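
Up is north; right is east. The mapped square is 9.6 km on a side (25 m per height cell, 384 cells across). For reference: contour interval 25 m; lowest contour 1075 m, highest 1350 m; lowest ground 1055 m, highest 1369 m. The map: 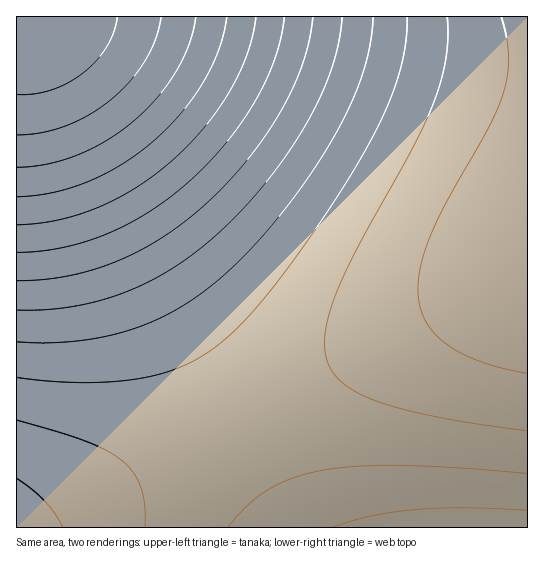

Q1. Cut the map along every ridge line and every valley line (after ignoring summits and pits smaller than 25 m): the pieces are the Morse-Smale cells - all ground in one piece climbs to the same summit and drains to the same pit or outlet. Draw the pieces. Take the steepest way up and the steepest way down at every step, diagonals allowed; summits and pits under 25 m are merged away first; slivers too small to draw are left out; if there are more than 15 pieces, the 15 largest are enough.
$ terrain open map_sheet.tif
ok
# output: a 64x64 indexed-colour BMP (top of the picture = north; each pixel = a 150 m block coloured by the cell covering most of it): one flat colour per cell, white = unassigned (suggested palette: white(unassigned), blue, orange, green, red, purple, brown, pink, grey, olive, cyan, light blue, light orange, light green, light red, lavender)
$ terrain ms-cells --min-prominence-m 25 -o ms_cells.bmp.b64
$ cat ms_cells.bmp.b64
<image width="64" height="64" href="data:image/bmp;base64,Qk12CAAAAAAAAHYAAAAoAAAAQAAAAEAAAAABAAQAAAAAAAAIAAATCwAAEwsAABAAAAAAAAAA////ALR3HwAOf/8ALKAsACgn1gC9Z5QAS1aMAMJ34wB/f38AIr28AM++FwDox64AeLv/AIrfmACWmP8A1bDFACIiJEREREREREREREREREREMzMzMzMzMzMzMzMzMzMzIiIiJEREREREREREREREREQzMzMzMzMzMzMzMzMzMzMiIiIiREREREREREREREREQzMzMzMzMzMzMzMzMzMzMyIiIiIiREREREREREREREQzMzMzMzMzMzMzMzMzMzMzIiIiIiIiRERERERERERERDMzMzMzMzMzMzMzMzMzMzMiIiIiIiIiRERERERERERDMzMzMzMzMzMzMzMzMzMzMyIiIiIiIiIkREREREREREMzMzMzMzMzMzMzMzMzMzMzIiIiIiIiIiIkREREREREMzMzMzMzMzMzMzMzMzMzMzMiIiIiIiIiIiIkREREREMzMzMzMzMzMzMzMzMzMzMzMyIiIiIiIiIiIiJEREREQzMzMzMzMzMzMzMzMzMzMzMzIiIiIiIiIiIiIiJEREQzMzMzMzMzMzMzMzMzMzMzMzMiIiIiIiIiIiIiIiJERDMzMzMzMzMzMzMzMzMzMzMzMyIiIiIiIiIiIiIiIiJDMzMzMzMzMzMzMzMzMzMzMzMzIiIiIiIiIiIiIiIiIiMzMzMzMzMzMzMzMzMzMzMzMzMiIiIiIiIiIiIiIiIiERMzMzMzMzMzMzMzMzMzMzMzMyIiIiIiIiIiIiIiIiERERMzMzMzMzMzMzMzMzMzMzMzIiIiIiIiIiIiIiIiIRERERMzMzMzMzMzMzMzMzMzMzMiIiIiIiIiIiIiIiIRERERERMzMzMzMzMzMzMzMzMzMyIiIiIiIiIiIiIiIhERERERERMzMzMzMzMzMzMzMzMzIiIiIiIiIiIiIiIhERERERERETMzMzMzMzMzMzMzMzMiIiIiIiIiIiIiIiERERERERERETMzMzMzMzMzMzMzMyIiIiIiIiIiIiIiERERERERERERETMzMzMzMzMzMzMzIiIiIiIiIiIiIiIRERERERERERERETMzMzMzMzMzMzMiIiIiIiIiIiIiIRERERERERERERERETMzMzMzMzMzMyIiIiIiIiIiIiIhERERERERERERERERETMzMzMzMzMzIiIiIiIiIiIiIhERERERERERERERERERETMzMzMzMzMiIiIiIiIiIiIhERERERERERERERERERERETMzMzMzMyIiIiIiIiIiIiERERERERERERERERERERERETMzMzMzIiIiIiIiIiIiERERERERERERERERERERERERETMzMzMiIiIiIiIiIiIRERERERERERERERERERERERERETMzMyIiIiIiIiIiIRERERERERERERERERERERERERERETMzIiIiIiIiIiIhERERERERERERERERERERERERERERETMiIiIiIiIiIhERERERERERERERERERERERERERERERESIiIiIiIiIiERERERERERERERERERERERERERERERERIiIiIiIiIiEREREREREREREREREREREREREREREREREiIiIiIiIiIRERERERERERERERERERERERERERERERESIiIiIiIiIRERERERERERERERERERERERERERERERERIiIiIiIiIhEREREREREREREREREREREREREREREREREiIiIiIiIhERERERERERERERERERERERERERERERERESIiIiIiIiERERERERERERERERERERERERERERERERERIiIiIiIiEREREREREREREREREREREREREREREREREREiIiIiIiIRERERERERERERERERERERERERERERERERESIiIiIiIRERERERERERERERERERERERERERERERERERIiIiIiIhEREREREREREREREREREREREREREREREREREiIiIiIhERERERERERERERERERERERERERERERERERESIiIiIiERERERERERERERERERERERERERERERERERERIiIiIiEREREREREREREREREREREREREREREREREREREiIiIiIRERERERERERERERERERERERERERERERERERESIiIiIRERERERERERERERERERERERERERERERERERERIiIiIhEREREREREREREREREREREREREREREREREREREiIiIhERERERERERERERERERERERERERERERERERERESIiIiERERERERERERERERERERERERERERERERERERERIiIiIREREREREREREREREREREREREREREREREREREREiIiIRERERERERERERERERERERERERERERERERERERESIiIhERERERERERERERERERERERERERERERERERERERIiIhEREREREREREREREREREREREREREREREREREREREiIiERERERERERERERERERERERERERERERERERERERESIiERERERERERERERERERERERERERERERERERERERERIiIREREREREREREREREREREREREREREREREREREREREiIhERERERERERERERERERERERERERERERERERERERESIhERERERERERERERERERERERERERERERERERERERERIiEREREREREREREREREREREREREREREREREREREREREiIRERERERERERERERERERERERERERERERERERERERERERERERERERERERERERERERERERERERERERERERERER"/>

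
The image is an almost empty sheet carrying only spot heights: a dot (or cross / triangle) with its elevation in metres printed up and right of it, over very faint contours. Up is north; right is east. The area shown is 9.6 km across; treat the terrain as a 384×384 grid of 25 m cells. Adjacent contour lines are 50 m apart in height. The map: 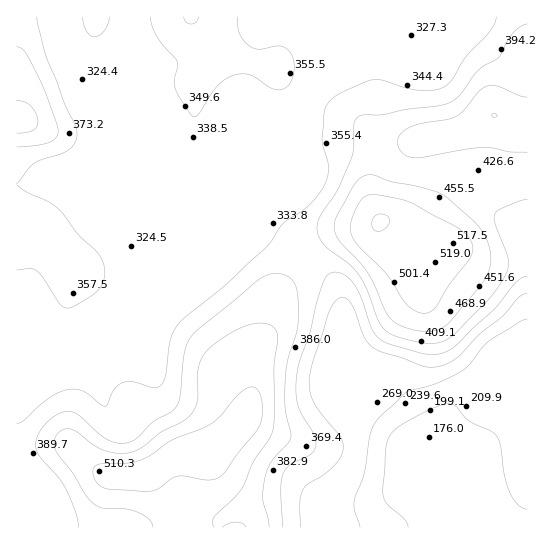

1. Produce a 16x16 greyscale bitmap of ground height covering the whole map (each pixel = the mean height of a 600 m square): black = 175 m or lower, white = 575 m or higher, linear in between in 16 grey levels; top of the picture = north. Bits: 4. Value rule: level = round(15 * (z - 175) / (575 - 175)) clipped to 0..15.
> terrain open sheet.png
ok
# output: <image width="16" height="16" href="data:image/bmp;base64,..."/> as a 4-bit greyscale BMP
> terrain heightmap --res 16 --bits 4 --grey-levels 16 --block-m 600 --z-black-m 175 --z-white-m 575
<image width="16" height="16" href="data:image/bmp;base64,Qk32AAAAAAAAAHYAAAAoAAAAEAAAABAAAAABAAQAAAAAAIAAAAATCwAAEwsAABAAAAAAAAAAAAAAABEREQAiIiIAMzMzAERERABVVVUAZmZmAHd3dwCIiIgAmZmZAKqqqgC7u7sAzMzMAN3d3QDu7u4A////AHiqu6lkMQAAec3MyWUxAAGLqs3bhkEAAnl3i8yFQxESZmd6zIQzMiJmZmm7lDV2MmZmZ5qWSbp0Z3ZmeZdr3Kd3dmZniK3duHdmZmZ5ztyodmZmZmesupl2ZmZmZpqqqqhmZmZmiau7p2ZnZmZ3eKuGZmd3dmZmiXZmeHZmZmZo"/>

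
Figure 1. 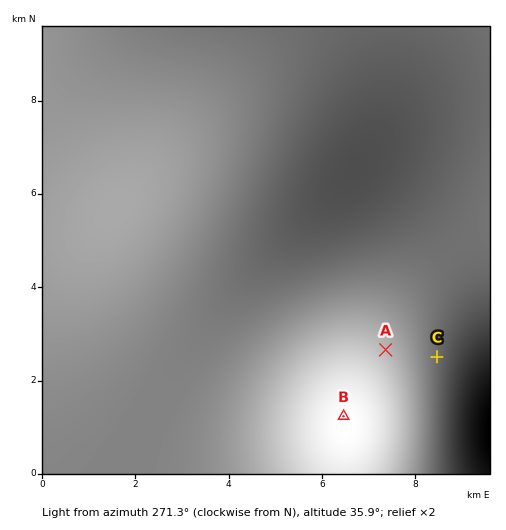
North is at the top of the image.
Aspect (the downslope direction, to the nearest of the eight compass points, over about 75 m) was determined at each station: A NW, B W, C N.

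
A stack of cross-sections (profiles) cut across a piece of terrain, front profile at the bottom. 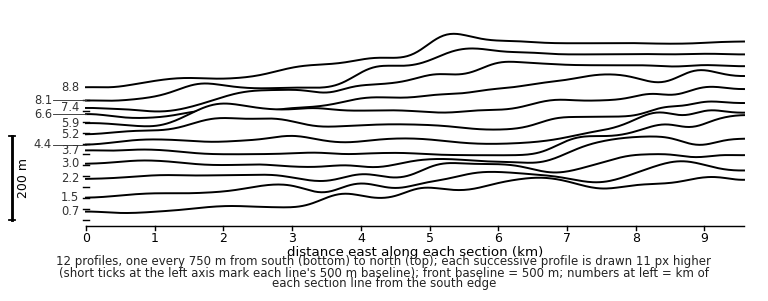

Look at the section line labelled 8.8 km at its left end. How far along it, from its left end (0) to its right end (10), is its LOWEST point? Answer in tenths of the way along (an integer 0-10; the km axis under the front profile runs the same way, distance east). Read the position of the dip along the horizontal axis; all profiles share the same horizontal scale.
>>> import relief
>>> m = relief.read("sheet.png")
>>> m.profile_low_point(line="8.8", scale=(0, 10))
0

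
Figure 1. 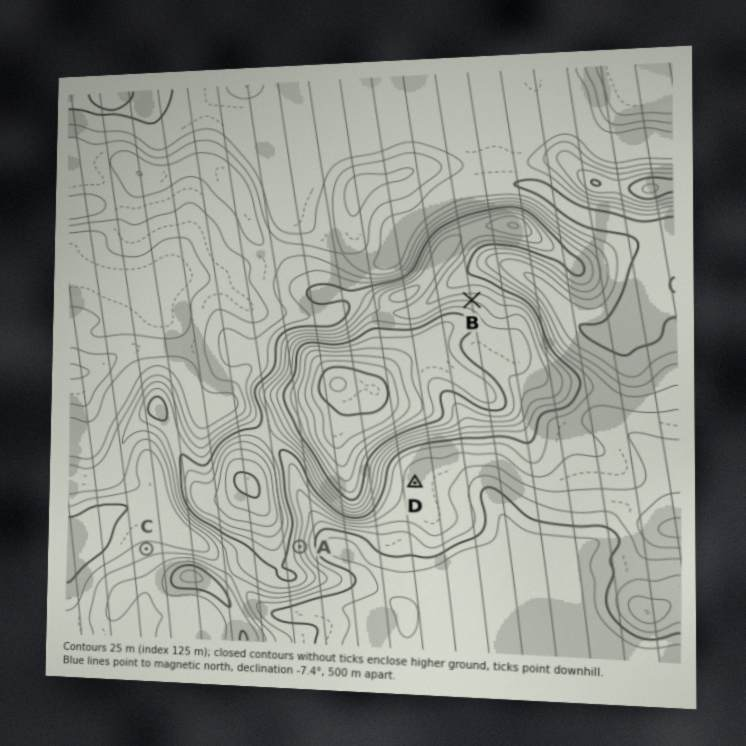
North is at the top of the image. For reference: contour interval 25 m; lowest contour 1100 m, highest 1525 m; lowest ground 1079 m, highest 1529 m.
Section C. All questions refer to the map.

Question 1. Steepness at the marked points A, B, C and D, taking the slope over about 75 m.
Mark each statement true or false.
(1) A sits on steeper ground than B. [true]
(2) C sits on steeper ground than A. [false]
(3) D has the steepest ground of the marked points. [false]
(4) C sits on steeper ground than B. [false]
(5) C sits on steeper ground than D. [true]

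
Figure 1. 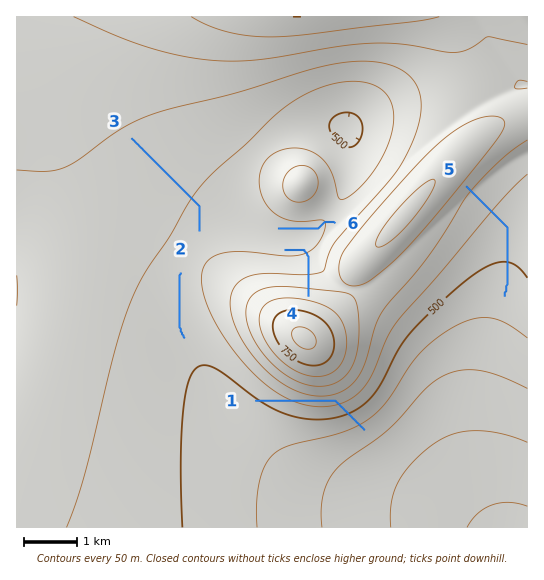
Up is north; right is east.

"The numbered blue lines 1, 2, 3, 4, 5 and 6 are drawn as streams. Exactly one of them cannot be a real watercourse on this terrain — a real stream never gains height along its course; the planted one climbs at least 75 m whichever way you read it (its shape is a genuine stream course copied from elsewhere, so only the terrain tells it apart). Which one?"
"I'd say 1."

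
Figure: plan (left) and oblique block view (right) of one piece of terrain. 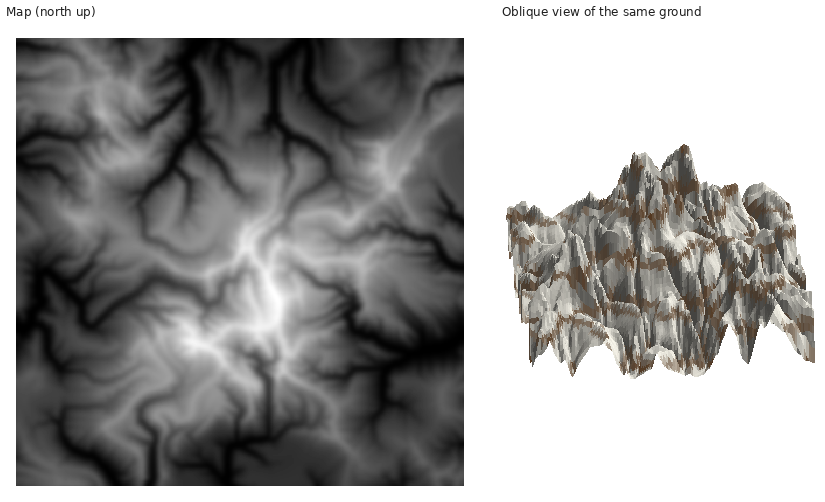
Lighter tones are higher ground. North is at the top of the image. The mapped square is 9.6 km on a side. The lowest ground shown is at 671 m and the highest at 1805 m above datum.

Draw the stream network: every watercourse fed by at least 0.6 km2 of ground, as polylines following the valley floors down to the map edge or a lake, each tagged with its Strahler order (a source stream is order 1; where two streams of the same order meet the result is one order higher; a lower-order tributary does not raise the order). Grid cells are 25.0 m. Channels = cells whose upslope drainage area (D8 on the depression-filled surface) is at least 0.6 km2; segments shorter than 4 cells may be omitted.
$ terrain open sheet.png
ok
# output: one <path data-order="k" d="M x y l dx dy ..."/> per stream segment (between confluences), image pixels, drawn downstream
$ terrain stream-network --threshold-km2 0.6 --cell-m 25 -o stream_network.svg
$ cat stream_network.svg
<path data-order="3" d="M228 482l1 3"/><path data-order="1" d="M316 482l2 3"/><path data-order="1" d="M185 466l22 0"/><path data-order="2" d="M207 466l2 0 13 12 2 0 4 4"/><path data-order="1" d="M265 462l-6-6-11-6-5-4-8 0"/><path data-order="1" d="M200 456l4 5 0 2 3 3"/><path data-order="2" d="M235 446l-3 0-2 2-2 6 0 28"/><path data-order="1" d="M454 445l8 0 1-2"/><path data-order="2" d="M266 439l-3 0-1 1-12 0-6 3-6 0-1 2"/><path data-order="2" d="M61 425l0 7 6 11 6 6 9 5 12 2 15 15 7 11 1 3"/><path data-order="1" d="M300 424l-12 2-15 14-7-1"/><path data-order="1" d="M54 420l3 1 4 4"/><path data-order="1" d="M374 419l0-1 8-8 2-10"/><path data-order="1" d="M239 417l-2 3 0 25"/><path data-order="1" d="M105 406l-37 1-5 5 0 5-2 3 0 5"/><path data-order="1" d="M403 406l-5-2-7 0-7-4"/><path data-order="2" d="M384 400l-1-2 0-21 2-6 3-1"/><path data-order="1" d="M92 379l-9-8-17 0-4-1-1-2"/><path data-order="1" d="M182 379l-1 6-9 11-7 2-10 1-8 4-6 5-1 4 1 9 9 8 1 0 4 6 0 7-2 5 0 33-2 3 0 2"/><path data-order="1" d="M328 377l19 0 8-8 28 0 1 1 4 0"/><path data-order="2" d="M388 370l5-6 4 0 7-3 5-6 3-1"/><path data-order="2" d="M61 368l-11-11-2-5-1-21-7-7-9-1"/><path data-order="1" d="M70 362l-9 6"/><path data-order="3" d="M412 354l6 0 6-4"/><path data-order="1" d="M242 351l3 4 10 1 5 6 2 2-2 2 0 5 9 9 0 55-3 4"/><path data-order="3" d="M424 350l7 0 1-1 12-1 3-3 5-1 11-9"/><path data-order="3" d="M31 323l-7 6-7-2"/><path data-order="1" d="M309 322l20-7 5-5 8-4 9-1 3 2"/><path data-order="2" d="M354 307l-6 7 0 2 3 6 0 5 4 4 6 2 6 3 8 0 7 7 7 4 10 2 8 5 5 0"/><path data-order="1" d="M402 306l8 8 1 2 0 5 10 10 2 3 0 6 1 1 0 9"/><path data-order="1" d="M134 305l-5-6"/><path data-order="2" d="M80 302l-19-18"/><path data-order="2" d="M129 299l-11 4-5 4-19 20-6-1-5-5-1-2 0-14-2-3"/><path data-order="1" d="M90 296l-6 6-4 0"/><path data-order="2" d="M61 284l-12-12-6 0-4 3"/><path data-order="2" d="M39 275l0 19 2 5 0 3-9 12 0 8-1 1"/><path data-order="1" d="M241 272l-6 8-8 0-5 5-1 3 0 8-1 3-4 3-7 3-2 0-14-16-11-3-6 0-8-5-7-2-8 0-2 1-13 13-9 6"/><path data-order="1" d="M298 268l8 5 14 12 3 1 12 0 4 2 14 13 1 6"/><path data-order="1" d="M94 257l-2 1 0 5-1 2-15 15-2 1-5 0-5 3-3 0"/><path data-order="1" d="M214 246l-6 6-5 2-3 0-6 3-6 0-1-1-6 0-9-5-7-7-6-1-4-3-4 0-3-1-4-6 0-17-5-11 7-12"/><path data-order="1" d="M335 237l6 3 8 2 16-10 11 0 7-6 6 0 6 5 9 0 2 2 3 0 8 5 14 0 2 1 5 5 2 8 4 6 5 6 9 3 5 0"/><path data-order="1" d="M285 225l0-2 3-5 2-8 5-9 6-6 17-8 12-12"/><path data-order="1" d="M188 205l0-4 1-1 0-19-16-15 0-3"/><path data-order="1" d="M243 195l-14-14-2-7-6-11-21-21-1-3-5-5 0-4"/><path data-order="1" d="M136 193l10 0"/><path data-order="2" d="M146 193l9-11 4-1 10-11 4-7"/><path data-order="1" d="M437 183l7 14 7 8 0 9 3 3 6 2 3 4"/><path data-order="1" d="M63 180l-14-13-22 0-5-5-4-1-1-2"/><path data-order="1" d="M337 179l-7-4"/><path data-order="2" d="M330 175l-2-15-8-9-13-10-10-3-5 0-4-4"/><path data-order="2" d="M173 163l0-2 3-5 0-2 4-7 10-9 2-4 1 0 0-3 1-1"/><path data-order="1" d="M287 139l1-1 0-4"/><path data-order="1" d="M84 135l-6 4-7 0-1-1-9 0-14-5-8 0-11 5-6 4-5 3"/><path data-order="2" d="M288 134l-12-13 0-8-2-1"/><path data-order="1" d="M264 132l5-4 0-5 2-3 0-2 3-6"/><path data-order="2" d="M194 130l2-5 0-9-2-5 0-4 1-1 0-13-2-4"/><path data-order="1" d="M143 128l3 0 9-9 6-2 14-14 0-1 1 0 11-11 6-1 0-1"/><path data-order="1" d="M365 125l-3 0-1 1-10 0-8-3-7-7-8-4-16-17 0-3-3-3 0-4-2-3 0-10 2-7 0-16-3-6 0-4"/><path data-order="1" d="M423 116l2-4 0-3 1-2 1-11 10-11 4 0 5-2 5 0 4-2 8 0 0-2"/><path data-order="2" d="M274 112l0-45 27-26 1 0 0-2 4 0"/><path data-order="2" d="M193 89l0-7-5-12-3-5 0-5 5-6 3-5 10-10"/><path data-order="1" d="M222 69l-2-5 0-11 3-6 0-6"/><path data-order="1" d="M400 65l-2-4 0-19 1-3"/><path data-order="1" d="M248 54l-9-3-8-7-6-1-2-2"/><path data-order="1" d="M56 49l-20-1-12-5-6 0-1 1"/><path data-order="1" d="M322 47l-2-5 0-3"/>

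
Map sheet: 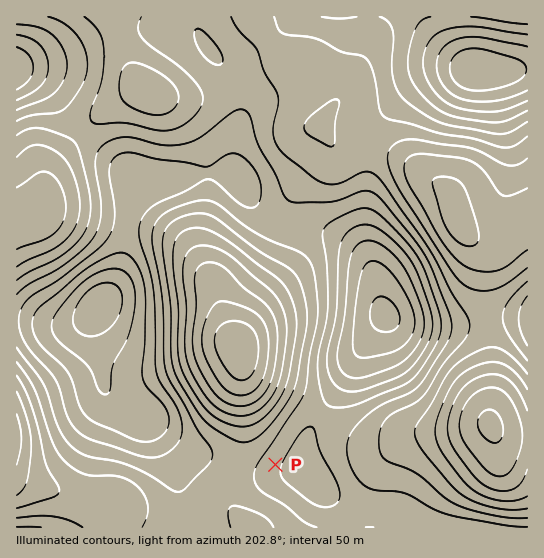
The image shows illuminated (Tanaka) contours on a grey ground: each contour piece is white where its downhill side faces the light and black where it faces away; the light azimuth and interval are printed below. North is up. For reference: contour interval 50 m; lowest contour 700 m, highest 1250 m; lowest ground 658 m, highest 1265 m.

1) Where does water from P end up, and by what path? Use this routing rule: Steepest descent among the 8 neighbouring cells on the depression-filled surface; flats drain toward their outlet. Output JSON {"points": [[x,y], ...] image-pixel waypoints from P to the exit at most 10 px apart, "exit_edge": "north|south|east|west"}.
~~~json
{"points": [[275, 465], [265, 454], [255, 450], [245, 458], [234, 467], [231, 478], [230, 489], [230, 499], [235, 510], [245, 521], [250, 527]], "exit_edge": "south"}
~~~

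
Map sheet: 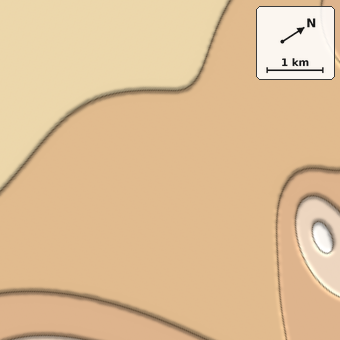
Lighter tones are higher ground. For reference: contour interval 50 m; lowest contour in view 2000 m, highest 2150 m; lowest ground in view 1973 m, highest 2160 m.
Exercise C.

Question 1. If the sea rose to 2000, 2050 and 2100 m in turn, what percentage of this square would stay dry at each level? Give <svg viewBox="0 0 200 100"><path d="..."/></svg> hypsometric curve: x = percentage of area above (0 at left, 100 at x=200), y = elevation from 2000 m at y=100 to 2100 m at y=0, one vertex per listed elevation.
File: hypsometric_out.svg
<svg viewBox="0 0 200 100"><path d="M157 100l-125-50-26-50"/></svg>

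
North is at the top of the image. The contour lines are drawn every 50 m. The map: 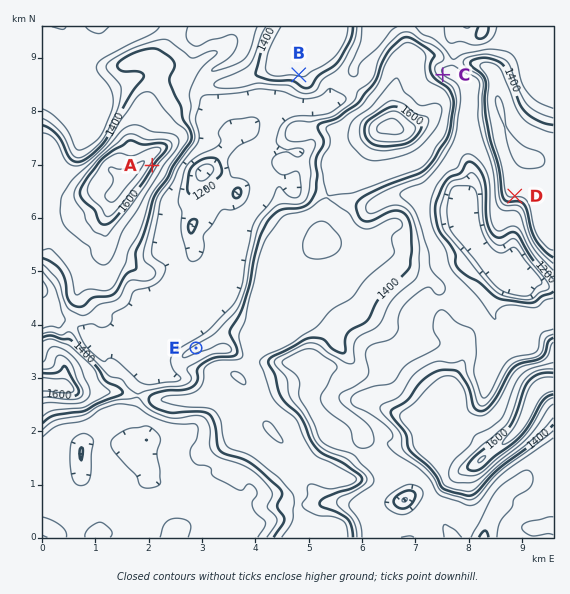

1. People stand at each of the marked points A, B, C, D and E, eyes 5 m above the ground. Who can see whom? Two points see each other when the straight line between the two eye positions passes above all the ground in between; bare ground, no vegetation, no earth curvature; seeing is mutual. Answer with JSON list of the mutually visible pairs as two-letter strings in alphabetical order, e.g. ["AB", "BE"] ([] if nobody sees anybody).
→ ["AB", "AD", "AE", "BE"]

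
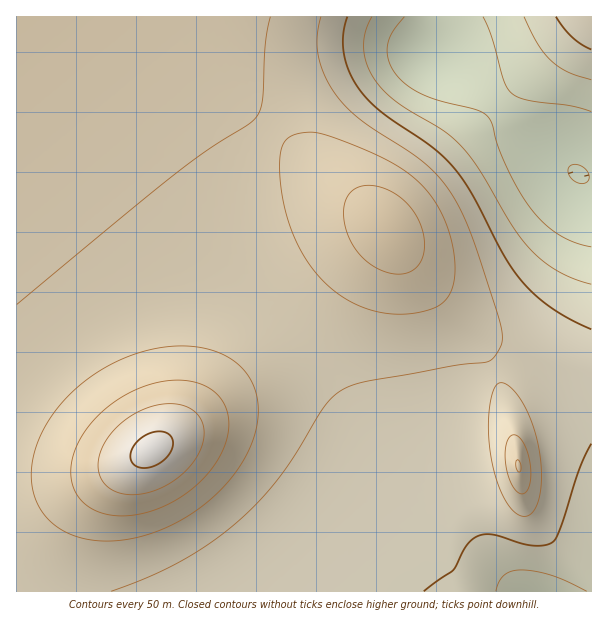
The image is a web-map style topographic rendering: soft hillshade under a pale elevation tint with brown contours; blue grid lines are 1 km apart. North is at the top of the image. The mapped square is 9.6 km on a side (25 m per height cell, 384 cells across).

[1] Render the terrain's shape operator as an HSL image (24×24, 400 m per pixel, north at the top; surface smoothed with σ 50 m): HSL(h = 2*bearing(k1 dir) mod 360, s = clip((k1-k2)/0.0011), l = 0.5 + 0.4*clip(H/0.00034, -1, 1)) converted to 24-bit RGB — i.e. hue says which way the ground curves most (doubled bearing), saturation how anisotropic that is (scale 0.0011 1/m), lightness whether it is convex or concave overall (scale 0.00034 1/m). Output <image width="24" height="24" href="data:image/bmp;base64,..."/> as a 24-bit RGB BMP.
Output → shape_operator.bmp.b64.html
<image width="24" height="24" href="data:image/bmp;base64,Qk32BgAAAAAAADYAAAAoAAAAGAAAABgAAAABABgAAAAAAMAGAAATCwAAEwsAAAAAAAAAAAAAgXl6gXh1gXpygH5vfH9ud39vdn5yd392en96fX99fn9/f39/gIB/gH9/gH9/gH9/gH9/gH9/nqKDkGlmdkdkdVNzcI6Vjr+pg3V8hXF1hnNthXtpgYJldIBjbX5lbH5qcX5zeH95fH99fn9/f39/f39/gH9/gH9/gH+AgH5/mYx9iFxzglJ4epWRg7irgJyUhnOEjHCBkW52k3VtjoVpfIdiaIFeXn5fZX5rb350d397fH9+fn9/f39/f39/gH9/f3+AgH2Aj3h+i12KmGKLksaQbJuWdXd/fnCIj3CSnXaUpX+No4iDmZh8c49rX4VmXn9rZX5zcH55eH99fX9/f39/f39/f39/f35/fnx/gXaDd1mIvkVnouqLUmd+cnJ/cG6Gem6SlnyjtJGyvqKztqWpmKGWdpSIY4mAYYF8aX99c39+en9/fn9/f39/f39/f35/fXx/dnJ+Vj9x+W99yv/QPT5xc3B/a3WDaXOMdneboJOwxbDH0L3NwbPDlpaqdYeYZn6KZ3qCcHt/eH1/fH5/fn9/f39/fn5/fHt/cW59ODFp1//M8mPgUUFxd3J/a3yAZH6DaIWOf5GcpqKvxrbEzLfJuKG9kYSnb26VanCHb3WBdnp/e3x+fn5+fn5+fn1+e3t+bm99QVV41/7Eryxta1Z5enV/b398ZX96X4J4ZYt6fJWCpKCVtZ2itpWqqoOqjHOZeG2Lc3CDd3Z/e3p+fnx8fn58fn58enx9cXZ9XoaHqs14kFRoeWl+fXh/dX97bH52Yn5uXIBlYoZggJBrmY93oHx7nneIlXGOiG+LfnGEfXaAfnl9fnp6f315fn55eX15dH18bop6lqF0hmxyfnN/fnt/e399dX95bX5xZH1mY35fcIJfhIdkjH1pjm9si254h3B/g3KAgHR+f3Z5gHh3gH12f4B2eX92dIB3c4h1h454hXqBfHyKf4KQfn9+e398d394cX5xbn5qcX5neoBmgn5og3Zsg3BvgnF3gXJ7gXN6gXR3gnd0g351goN1eoN0c4V2d5CCgJWOf4uTfYWTfoKTf39/fn9+fH99en96eH92eH9zen9xf39xf3tyf3Z0f3R4gHN7gnJ7hHN4hnZ1iYF3h4l4eY95eZqLeZuRepWTeoqReYKPen2Of39/f39/f39/fn9+fX99fX97fX96fn95fnx5fnh5fnZ8gHN+g3J/h3R+i3p7j4iAipqGhKKOe5+QdZmRc5GSc4SMdHyIdneGgIB/f39/f39/f39/f39/f39+f39+fn59fnx9fXp+fHZ/fnOBg3OFinmIkYOImJ+TlamYjKaWf56UdJWSb4eLb3uEcHR/dHJ9gH9/gH9/f39/f39/f39/f39/f39/fn5/fX1/e3p/eXaAeXOCfXSGh36Nk5ubn6ygna6hk6edg5uXdYqObXmCa3B7bWx3cm11gH9/gH9/gH9/gH9/f39/f39/f39/fn5/fX1/enl/dnWAc3ODdXWIg4qTl6afoK+joK6jl6Oeho+UdXmGbGt7a2hzbWdwcGhvgH9/gH+AgH+AgH+Af3+Af39/f39/fn9/fX1/enuAdnmAc3mDdYCJhZyVkqibm62gnaiflZeai4GOf3CCdWZ3cGNwbWNrbmRogH+AgH+AgH+AgH+Af3+Af39/f39/f39/fX5/en2Ad32BdICEd4+MgaGPiqmVkqiYlZyVlIaOjnCDgmR3d2BtcF9obWFmbWNlgH+AgH+AgH+AgH+Af3+Af39/f39/f39/fn+AfH+AeYKCdoeFeZiHfaWKgaaNhZuLjIKCjGx6il9wglpneVxkcl9jb2JkbmVmgH+AgH+AgH+AgH+Af3+Af39/f39/f3+AfoCAfYGAe4WBeI2De5+CeaWBdZt9doh6gHF/iWN9kV58k2F8jWR4fmVtcmdocWpqgH+AgH+AgH+AgH+AgH+Af3+Af4CAf4CAf4CAfoOAfYl/epJ/faB7dp1ya5FtaHZtaVlkc1NiglppjWR1kmp/lG2EiXB9dnJ0gH+AgH+AgH+AgH+AgH+Af4CAf4B/f4B/f4F/f4V/gIx+f5R7hpp2gJptbH1gWlVPVUdKZFFTd2Fig2xyi259kW+DlHaGi3uDgH+AgH+AgH+AgH+AgH+AgICAgICAgIB/gYJ/g4Z/ho1+ipJ5kJZxj5VnbGVVVUpJVU9QZGVfcnNsenF1g298i3GBknqFl4WJgH+AgH+AgH+AgH+AgH+AgICAgICAgICAgoN/hod/jIx9joh2mJRyjn5ncl5dY1xmXWx0ZnF9b3R4cW91e256hXR+j3+El46M"/>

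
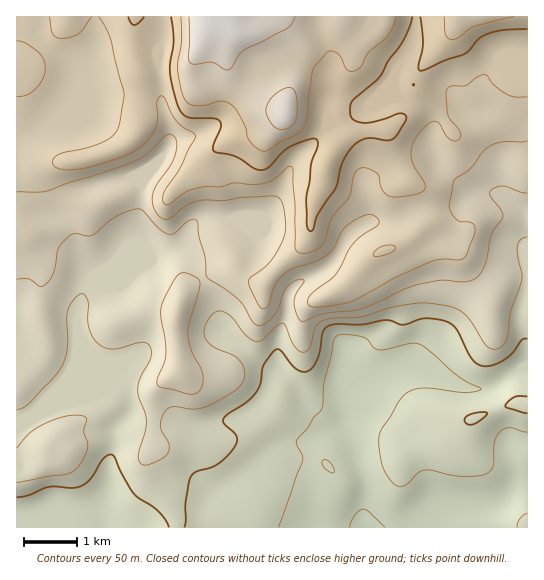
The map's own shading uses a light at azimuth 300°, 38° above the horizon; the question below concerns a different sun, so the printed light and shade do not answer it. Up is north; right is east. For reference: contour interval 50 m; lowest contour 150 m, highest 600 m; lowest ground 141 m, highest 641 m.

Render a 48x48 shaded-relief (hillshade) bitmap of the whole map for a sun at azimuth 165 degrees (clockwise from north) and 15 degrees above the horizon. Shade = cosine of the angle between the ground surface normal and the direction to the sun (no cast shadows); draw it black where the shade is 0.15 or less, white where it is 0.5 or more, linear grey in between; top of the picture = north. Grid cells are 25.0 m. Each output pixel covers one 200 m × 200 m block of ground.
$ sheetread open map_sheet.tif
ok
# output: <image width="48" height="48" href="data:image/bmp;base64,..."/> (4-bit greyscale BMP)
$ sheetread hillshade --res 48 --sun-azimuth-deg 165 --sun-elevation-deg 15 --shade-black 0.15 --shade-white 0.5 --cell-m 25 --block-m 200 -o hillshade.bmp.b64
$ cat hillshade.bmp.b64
<image width="48" height="48" href="data:image/bmp;base64,Qk32BAAAAAAAAHYAAAAoAAAAMAAAADAAAAABAAQAAAAAAIAEAAATCwAAEwsAABAAAAAAAAAAAAAAABEREQAiIiIAMzMzAERERABVVVUAZmZmAHd3dwCIiIgAmZmZAKqqqgC7u7sAzMzMAN3d3QDu7u4A////AFVVVVVVVmZVVVVVVmZmZndmZmVVRDMhEnZVVmVVZ3ZlVUVVVWZmZndmZ3ZVVEQyEbqHeHZVZ3ZlZURERVZmZnh2Z4dmZmZUMczLuphlZ3ZmZlVERFZmZnd2Z4iHiIiHU3rNy6l2Z3dmZ3ZURFVmZlZmZniJmZmHZUaKqpl2Znd3d4h2VVVVVVRVVniJiIh3ZkVWeImFRWd3d3eHZVVVRERUVVd3d3dmZjNFVWiGQ0VmZlZndlVUREVUREVWZndmVTITNFZ1Q0RFVURWZ3ZlREVUM0RVVmeHd0MRJFZ2Q0VVZlVEVndmZVVEM0RVVWeZmWVDM0V3VFZnmZdlVWdmZlVEMzREQzRpmYZURERWZWiau7uoZVZmZVVUQzMyEQATVXdlVVVVVVmrqaq6hVVnZVVUQyIREREQEmd2VVVVUyaZd3eJhUV4dlVVRDIiNGdjEVZ3ZVVVUxFGVUVWdlaJhlVVVERFZ4mpU0VnZVVVVCAkQzI0eGeal1VWZlVWZnm8l1VnZVVmZUI0QyIliXeal2VWeHZmZmesuVVmZVZ4h2RFVDNHq5eJmYh3eZh3ZmeKmVVmVVVniHVWdlVnraZ6zd3KiaqIdmd4iVVVZUQ0VmRHiHd3ncd8////yqqpmHZnd1VWZVMiI0M2iIiHerdZ/////Lu7qXVXh1VXdlQyIjITaImHaJYiaszN7cu6mGVWh2VndlREMiESR4iGRqkwAViavMqYiHVFd2ZmdlVVQyESNWdkI5ylEBWImrupmYZUVmZmd2ZVVEMiNFVTEUrdlAJYmZqqmZhkRXdmd4dlVVVDREQzIRWt2TEleIh3dohlVXd3eImGVVd1VUMzMgFqymEAJFZmVWh2ZmZmeJmYdnmXVEM0QxE3mYQQATV3ZVeIh1RVZ4mqmIu5dUREVDIliZhTMzRWVEV4h1VmZmirqIrNqHd3ZlMkiqmHd2VVUzNFZ2eHdUVol0Wd3Lu7qXQkiqmIiIh2ZTNFaHeIhlQ0VSBJvMu83JUjaZd2Z4h2ZmVWeGeJq6l1RSAEiZmrzaYiWIdmVFVEaIh3d1Zoq93cqFABV4iJrLcyR4h2VUQ0aIh3ZkRERWm97ZQAJXiIm8piFYmHd1VWeIh3ZkQyEAE3vdlAAkeIit6lImmYiHZmeIiIdlRDIhACWcuFMiRWaM/pQkZ3eJh3ZniZh2VUREMiJYmZmFNFZpzaZERERomHVFZ3d3ZlVVQzM1eKzKdWZViYZVQzM1eHVFVWd3dmVVVDNFVoq7l1UzV3dVZUQ0Z2VWZmd2d2VVVERWZWeIl1MhJXdmh2VFZ2VmZmZmZ2VVVEV3ZVVnh1MhFHd3mYVVZ3dmZVVVVmVVVFVmU0Z3d1RDJGd3iZdUV5mHZVRURVZVVVVUQSaHd3ZVRXh2Z4hkRpqpdVVURGZmVURVQQR3eJh2Zmd2VomFRHq6h2VURGeHZUVWUgNnd5mIdlZmZXmXRFirupiFVVeHZVVnYxNWZmZ3dlVnZVeXVEWKzdzFVVZ3ZVVnZCJGVVVndlVWdVaYVDR5zu7Q=="/>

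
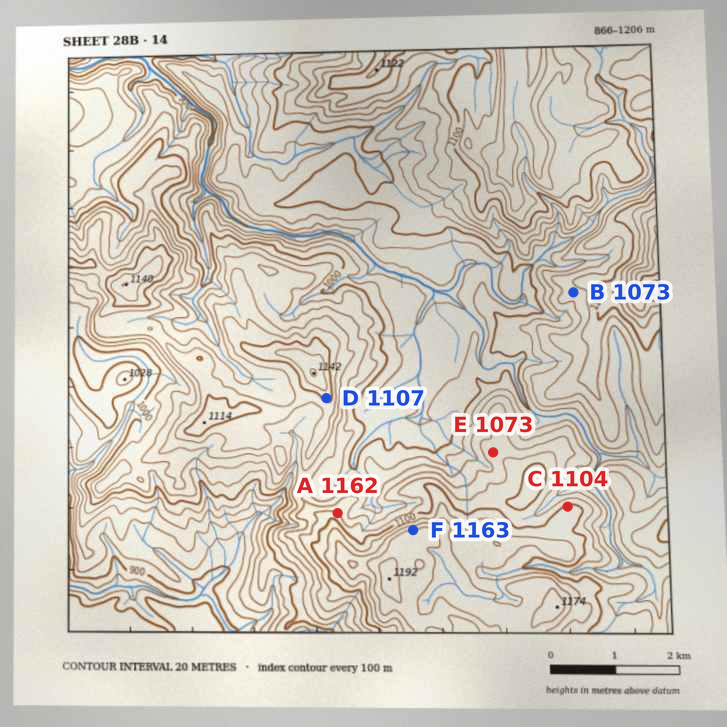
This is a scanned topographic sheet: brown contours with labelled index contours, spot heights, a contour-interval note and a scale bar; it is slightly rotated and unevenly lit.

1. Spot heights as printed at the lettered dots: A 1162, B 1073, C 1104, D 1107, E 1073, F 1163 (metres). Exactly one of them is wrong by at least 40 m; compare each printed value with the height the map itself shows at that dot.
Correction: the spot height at A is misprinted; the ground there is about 1082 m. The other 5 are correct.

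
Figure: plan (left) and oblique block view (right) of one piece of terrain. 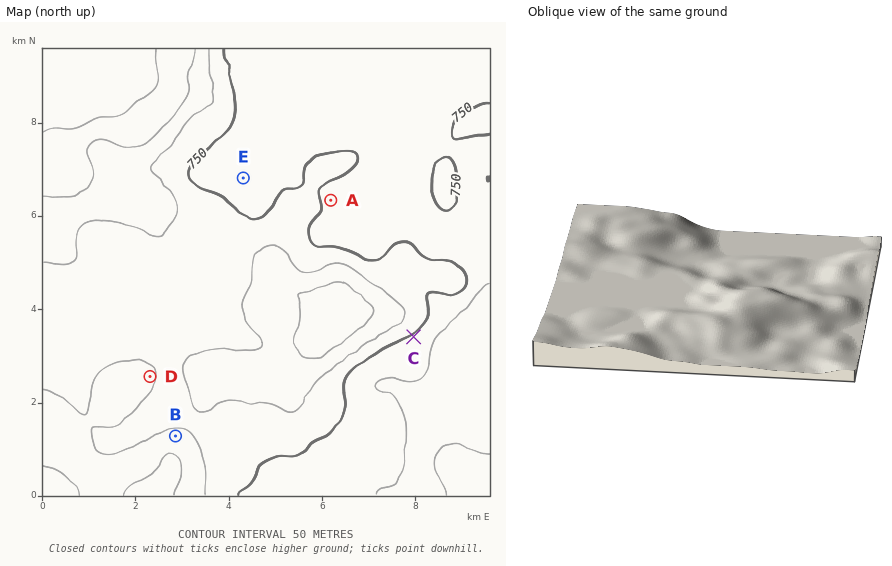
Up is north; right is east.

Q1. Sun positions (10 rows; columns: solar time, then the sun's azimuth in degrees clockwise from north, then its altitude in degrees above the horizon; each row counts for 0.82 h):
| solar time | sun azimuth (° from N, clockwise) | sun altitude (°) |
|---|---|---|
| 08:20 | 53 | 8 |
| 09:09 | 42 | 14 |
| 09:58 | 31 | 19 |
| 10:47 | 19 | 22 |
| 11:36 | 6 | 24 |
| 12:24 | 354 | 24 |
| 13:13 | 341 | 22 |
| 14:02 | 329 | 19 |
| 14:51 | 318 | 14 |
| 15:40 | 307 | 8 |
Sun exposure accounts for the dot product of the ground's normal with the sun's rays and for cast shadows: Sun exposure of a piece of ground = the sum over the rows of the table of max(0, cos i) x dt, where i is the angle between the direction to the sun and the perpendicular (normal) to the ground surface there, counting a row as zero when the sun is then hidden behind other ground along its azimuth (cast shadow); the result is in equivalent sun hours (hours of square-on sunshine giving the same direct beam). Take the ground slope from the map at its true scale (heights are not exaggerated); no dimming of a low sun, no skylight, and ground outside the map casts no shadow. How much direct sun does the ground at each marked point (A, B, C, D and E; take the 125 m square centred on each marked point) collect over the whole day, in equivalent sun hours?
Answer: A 2.4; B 3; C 1.7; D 2.5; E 2.4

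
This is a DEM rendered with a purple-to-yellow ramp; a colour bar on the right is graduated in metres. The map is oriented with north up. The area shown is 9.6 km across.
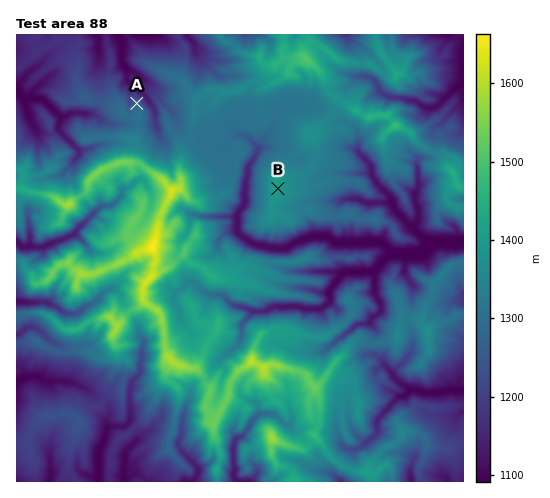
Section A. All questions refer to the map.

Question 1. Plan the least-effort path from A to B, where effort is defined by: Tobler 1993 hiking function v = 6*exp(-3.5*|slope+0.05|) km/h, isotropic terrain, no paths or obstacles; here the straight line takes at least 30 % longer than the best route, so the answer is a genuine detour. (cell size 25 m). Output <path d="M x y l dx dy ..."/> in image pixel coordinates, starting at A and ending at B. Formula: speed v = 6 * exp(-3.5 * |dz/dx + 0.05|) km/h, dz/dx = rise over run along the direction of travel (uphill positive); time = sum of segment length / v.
<path d="M137 103l2 2 6 5 2 7 0 7 4 7 3 4 3 5 3 2 5 0 2-1 2-4 3-1 53 0 10-5 9 0 7 4 5 5 7 2 2 2 5 3 1 2 0 2 2 5 4 7 2 2 1 3 0 16-2 5"/>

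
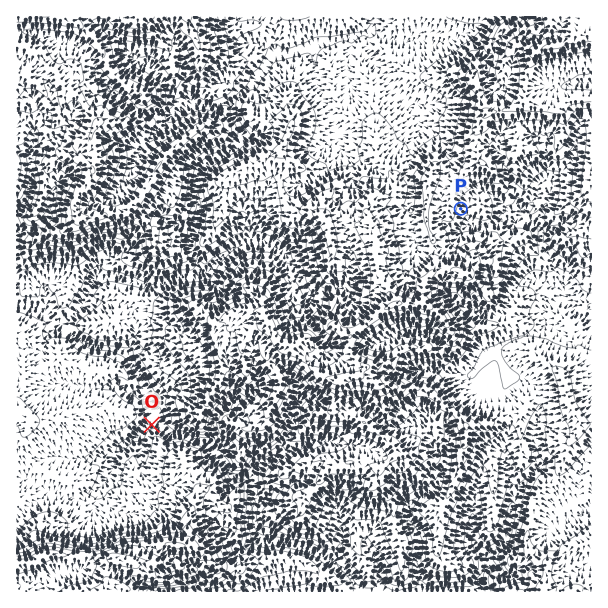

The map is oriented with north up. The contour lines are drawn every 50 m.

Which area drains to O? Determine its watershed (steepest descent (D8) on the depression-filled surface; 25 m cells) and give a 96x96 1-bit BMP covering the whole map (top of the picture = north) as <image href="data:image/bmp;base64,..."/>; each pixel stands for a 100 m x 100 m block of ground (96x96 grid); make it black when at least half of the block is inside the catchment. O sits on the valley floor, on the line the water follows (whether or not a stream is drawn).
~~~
<image width="96" height="96" href="data:image/bmp;base64,Qk2+BAAAAAAAAD4AAAAoAAAAYAAAAGAAAAABAAEAAAAAAIAEAAATCwAAEwsAAAIAAAAAAAAA////AAAAAAAAAAAAAAAAAAAAAAAAAAAAAAAAAAAAAAAAAAAAAAAAAAAAAAAAAAAAAAAAAAAAAACAAAAAAAAAAAAAAADwAHgAAAAAAAAAAAD///gAAAAAAAAAAAD///wAAAAAAAAAAAD////4AAAAAAAAAAD////4AAAAAAAAAAD////4AAAAAAAAAAD////4AAAAAAAAAAD////4AAAAAAAAAAD////4AAAAAAAAAAD////8AAAAAAAAAAD////8AAAAAAAAAAD////8AAAAAAAAAAD////8AAAAAAAAAAD////8AAAAAAAAAAD////4AAAAAAAAAAD////wAAAAAAAAAAD////wAAAAAAAAAAD////gAAAAAAAAAAD///+AAAAAAAAAAAD///8AAAAAAAAAAAD///4AAAAAAAAAAAD///4AAAAAAAAAAAD///4AAAAAAAAAAAD///wAAAAAAAAAAADA/+AAAAAAAAAAAAAADwAAAAAAAAAAAAAAAAAAAAAAAAAAAAAAAAAAAAAAAAAAAAAAAAAAAAAAAAAAAAAAAAAAAAAAAAAAAAAAAAAAAAAAAAAAAAAAAAAAAAAAAAAAAAAAAAAAAAAAAAAAAAAAAAAAAAAAAAAAAAAAAAAAAAAAAAAAAAAAAAAAAAAAAAAAAAAAAAAAAAAAAAAAAAAAAAAAAAAAAAAAAAAAAAAAAAAAAAAAAAAAAAAAAAAAAAAAAAAAAAAAAAAAAAAAAAAAAAAAAAAAAAAAAAAAAAAAAAAAAAAAAAAAAAAAAAAAAAAAAAAAAAAAAAAAAAAAAAAAAAAAAAAAAAAAAAAAAAAAAAAAAAAAAAAAAAAAAAAAAAAAAAAAAAAAAAAAAAAAAAAAAAAAAAAAAAAAAAAAAAAAAAAAAAAAAAAAAAAAAAAAAAAAAAAAAAAAAAAAAAAAAAAAAAAAAAAAAAAAAAAAAAAAAAAAAAAAAAAAAAAAAAAAAAAAAAAAAAAAAAAAAAAAAAAAAAAAAAAAAAAAAAAAAAAAAAAAAAAAAAAAAAAAAAAAAAAAAAAAAAAAAAAAAAAAAAAAAAAAAAAAAAAAAAAAAAAAAAAAAAAAAAAAAAAAAAAAAAAAAAAAAAAAAAAAAAAAAAAAAAAAAAAAAAAAAAAAAAAAAAAAAAAAAAAAAAAAAAAAAAAAAAAAAAAAAAAAAAAAAAAAAAAAAAAAAAAAAAAAAAAAAAAAAAAAAAAAAAAAAAAAAAAAAAAAAAAAAAAAAAAAAAAAAAAAAAAAAAAAAAAAAAAAAAAAAAAAAAAAAAAAAAAAAAAAAAAAAAAAAAAAAAAAAAAAAAAAAAAAAAAAAAAAAAAAAAAAAAAAAAAAAAAAAAAAAAAAAAAAAAAAAAAAAAAAAAAAAAAAAAAAAAAAAAAAAAAAAAAAAAAAAAAAAAAAAAAAAAAAAAAAAAAAAAAAAAAAAAAAAAAAAAAAAAAAAAAAAAAAAAAAAAAAAAAAAAAAAAAAAAAAAAAAAAAAAAAAAAAAAAAAAAAAAAAAAAAAAAAAAAAAAAAAAAAAAAA="/>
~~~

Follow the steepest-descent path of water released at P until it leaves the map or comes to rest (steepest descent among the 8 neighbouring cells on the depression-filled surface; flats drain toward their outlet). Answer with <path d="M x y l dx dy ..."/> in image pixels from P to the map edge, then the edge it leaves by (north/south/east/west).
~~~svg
<path d="M461 209l1 0 5 4 0 6 1 3 5 3 15 2 6-3 4-5 9 0 2 2 7 0 2 1 16 2 6 6 0 12 2 3 9 10 6 15 7 9 0 9 3 3 0 14 11 10 1 0 8 6 4 0"/>
exit: east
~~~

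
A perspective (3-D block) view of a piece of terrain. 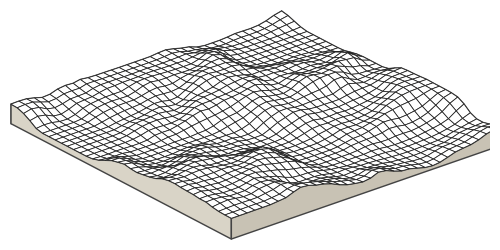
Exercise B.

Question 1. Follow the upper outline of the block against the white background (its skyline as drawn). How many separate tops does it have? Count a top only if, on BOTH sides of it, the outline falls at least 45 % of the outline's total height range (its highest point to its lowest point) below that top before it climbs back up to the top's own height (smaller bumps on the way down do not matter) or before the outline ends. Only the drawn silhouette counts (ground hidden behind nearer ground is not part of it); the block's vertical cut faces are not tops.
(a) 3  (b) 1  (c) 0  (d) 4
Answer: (b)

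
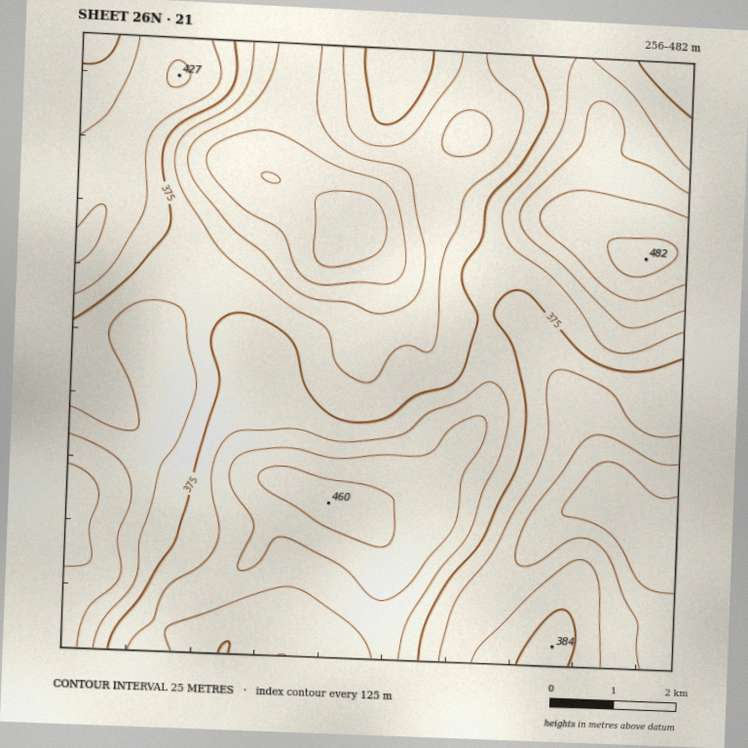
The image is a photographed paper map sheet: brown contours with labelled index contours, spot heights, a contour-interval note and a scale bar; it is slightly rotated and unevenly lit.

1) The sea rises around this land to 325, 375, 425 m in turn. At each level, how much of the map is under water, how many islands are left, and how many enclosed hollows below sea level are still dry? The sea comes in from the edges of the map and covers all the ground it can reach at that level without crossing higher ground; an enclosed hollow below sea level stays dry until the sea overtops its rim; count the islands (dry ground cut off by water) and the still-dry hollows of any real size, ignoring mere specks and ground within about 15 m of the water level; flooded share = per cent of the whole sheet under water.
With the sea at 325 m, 17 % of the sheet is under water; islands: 0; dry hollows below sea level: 0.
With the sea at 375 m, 54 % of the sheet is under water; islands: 0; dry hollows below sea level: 0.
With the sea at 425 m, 87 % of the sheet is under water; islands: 1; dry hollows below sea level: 0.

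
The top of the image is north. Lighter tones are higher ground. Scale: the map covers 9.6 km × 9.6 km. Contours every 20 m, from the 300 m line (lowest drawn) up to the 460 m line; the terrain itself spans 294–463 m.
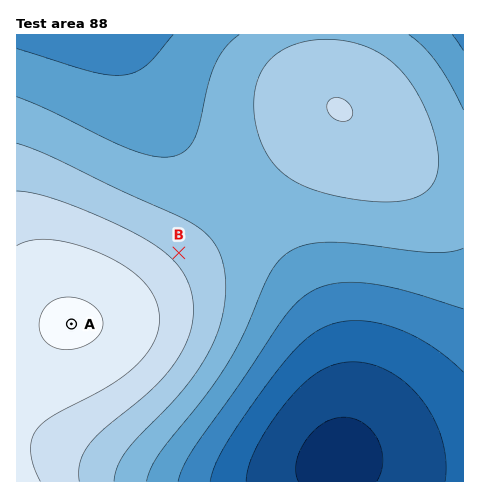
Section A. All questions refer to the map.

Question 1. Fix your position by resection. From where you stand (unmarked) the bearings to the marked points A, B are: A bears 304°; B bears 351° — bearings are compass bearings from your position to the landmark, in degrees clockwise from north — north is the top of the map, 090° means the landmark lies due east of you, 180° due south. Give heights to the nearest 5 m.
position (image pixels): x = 204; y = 413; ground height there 370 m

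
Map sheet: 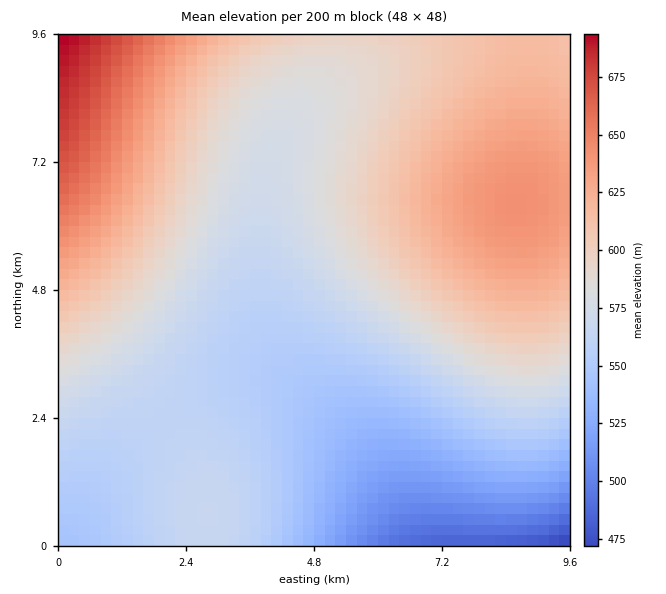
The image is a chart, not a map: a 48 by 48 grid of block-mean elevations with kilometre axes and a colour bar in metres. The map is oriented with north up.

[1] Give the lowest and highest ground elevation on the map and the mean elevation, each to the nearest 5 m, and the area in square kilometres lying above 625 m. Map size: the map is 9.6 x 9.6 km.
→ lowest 465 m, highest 695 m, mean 585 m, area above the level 14.9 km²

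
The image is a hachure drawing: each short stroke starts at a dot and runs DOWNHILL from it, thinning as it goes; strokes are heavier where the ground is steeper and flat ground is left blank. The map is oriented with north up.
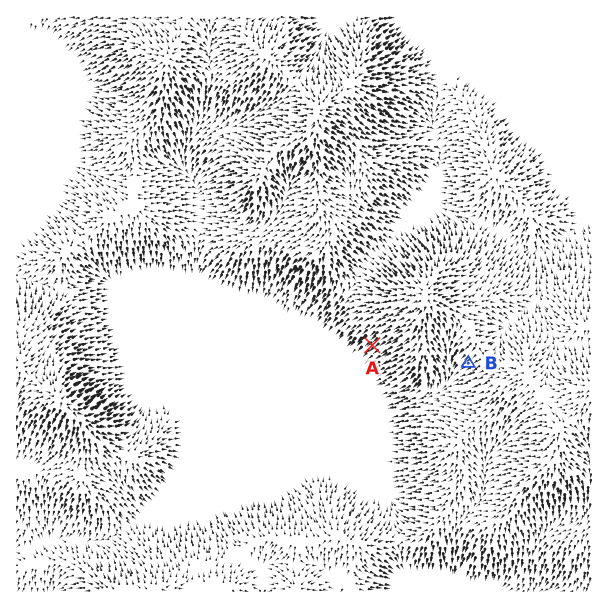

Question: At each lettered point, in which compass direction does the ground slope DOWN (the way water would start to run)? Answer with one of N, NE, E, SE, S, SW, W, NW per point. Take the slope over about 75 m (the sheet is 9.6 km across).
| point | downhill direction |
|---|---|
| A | SW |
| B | SW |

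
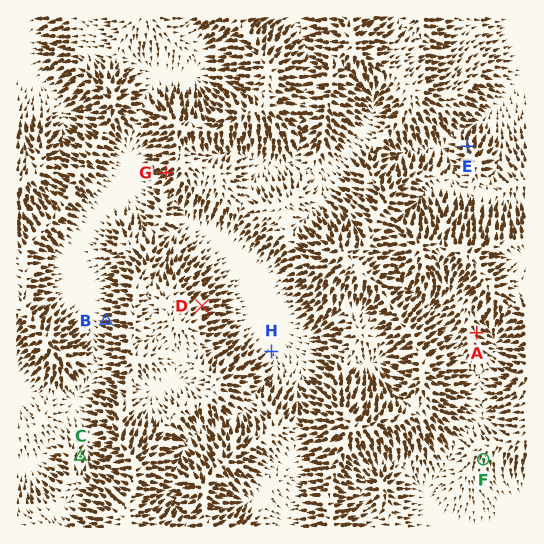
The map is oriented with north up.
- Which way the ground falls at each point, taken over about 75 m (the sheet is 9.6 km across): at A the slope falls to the SE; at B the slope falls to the W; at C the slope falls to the NE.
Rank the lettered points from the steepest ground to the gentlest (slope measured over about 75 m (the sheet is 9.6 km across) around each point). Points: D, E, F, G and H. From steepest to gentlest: G D E F H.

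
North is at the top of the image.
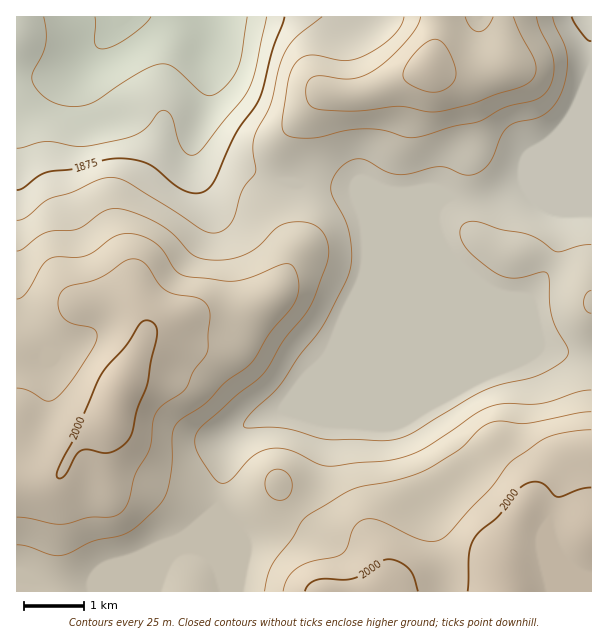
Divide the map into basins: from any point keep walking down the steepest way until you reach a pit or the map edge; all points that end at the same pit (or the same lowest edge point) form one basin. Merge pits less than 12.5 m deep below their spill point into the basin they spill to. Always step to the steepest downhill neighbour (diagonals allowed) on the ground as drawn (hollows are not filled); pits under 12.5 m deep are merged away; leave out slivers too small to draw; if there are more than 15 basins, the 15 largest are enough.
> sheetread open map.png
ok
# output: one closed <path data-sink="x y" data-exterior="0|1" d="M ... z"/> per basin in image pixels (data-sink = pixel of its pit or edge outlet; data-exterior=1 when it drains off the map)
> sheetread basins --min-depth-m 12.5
<path data-sink="588 17" data-exterior="1" d="M591 16l-85 0-2 49-4 3-9 4-14 2-28 0-23-6-61 26-41 0-8 10-4 10 0 36 2 32-7 45-6 21-6 7-15 32-11 13-24 13-17 5-43 0-26 7-13 8-26 54-6 20-6 31 0 18 2 8 10 8 11 4 87 24 37-1 14-6 9-11 11 22 14 16 26 18 37 16 12 12 4 9-2 17 127 0-3-35 4-15 17-34 9 0 30 9 27 15z"/><path data-sink="114 17" data-exterior="1" d="M504 16l-488 1 1 575 362-1 3-7 0-9-4-9-12-12-37-16-26-18-14-16-11-22-9 11-14 6-37 1-74-19-28-12-6-5-2-8 0-18 6-31 6-20 26-54 4-3 35-12 51-2 21-9 20-16 18-36 6-7 9-35 4-31-2-32 0-36 7-15 8-7 17 4 21-2 61-26 23 6 28 0 23-6 4-3 1-9z"/>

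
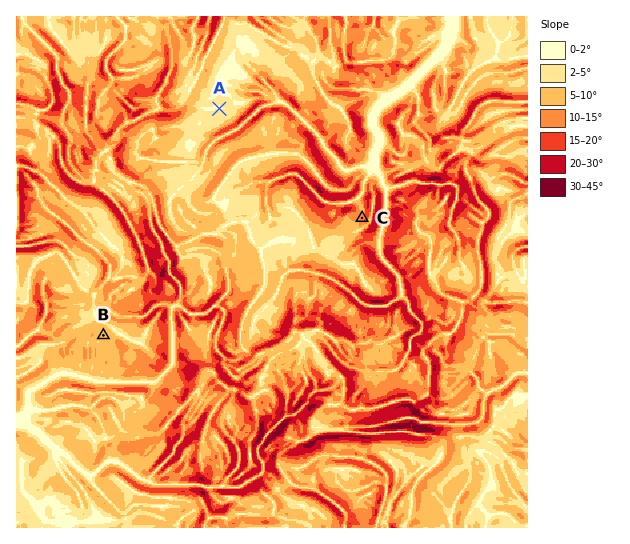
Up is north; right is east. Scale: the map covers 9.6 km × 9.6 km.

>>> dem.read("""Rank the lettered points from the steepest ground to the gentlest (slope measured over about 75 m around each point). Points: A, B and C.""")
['C', 'B', 'A']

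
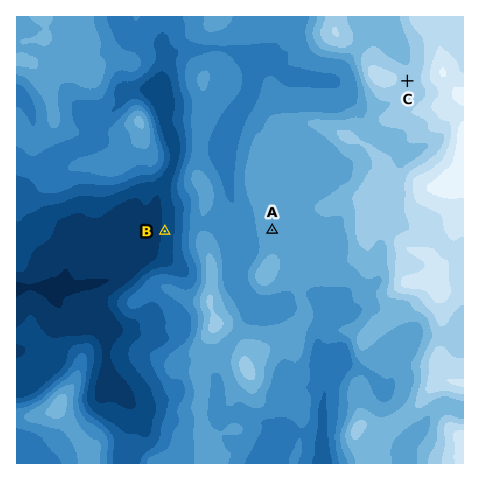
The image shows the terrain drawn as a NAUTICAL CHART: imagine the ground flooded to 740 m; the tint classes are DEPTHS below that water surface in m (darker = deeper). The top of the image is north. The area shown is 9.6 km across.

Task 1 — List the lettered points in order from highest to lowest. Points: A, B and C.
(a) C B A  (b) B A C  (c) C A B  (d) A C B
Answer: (c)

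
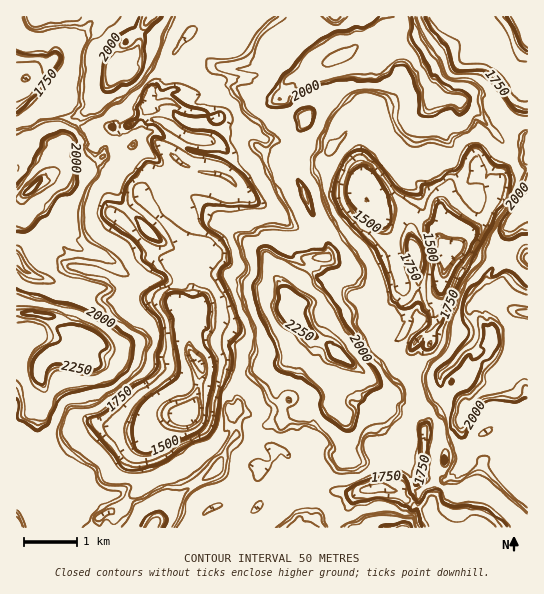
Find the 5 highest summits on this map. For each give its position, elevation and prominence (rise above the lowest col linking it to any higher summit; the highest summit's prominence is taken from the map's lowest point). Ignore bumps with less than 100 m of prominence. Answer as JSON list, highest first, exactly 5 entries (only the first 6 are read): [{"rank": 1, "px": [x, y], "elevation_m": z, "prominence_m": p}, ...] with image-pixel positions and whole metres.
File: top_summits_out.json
[{"rank": 1, "px": [289, 310], "elevation_m": 2290, "prominence_m": 964}, {"rank": 2, "px": [91, 337], "elevation_m": 2286, "prominence_m": 474}, {"rank": 3, "px": [31, 189], "elevation_m": 2285, "prominence_m": 321}, {"rank": 4, "px": [333, 59], "elevation_m": 2174, "prominence_m": 206}, {"rank": 5, "px": [121, 66], "elevation_m": 2130, "prominence_m": 236}]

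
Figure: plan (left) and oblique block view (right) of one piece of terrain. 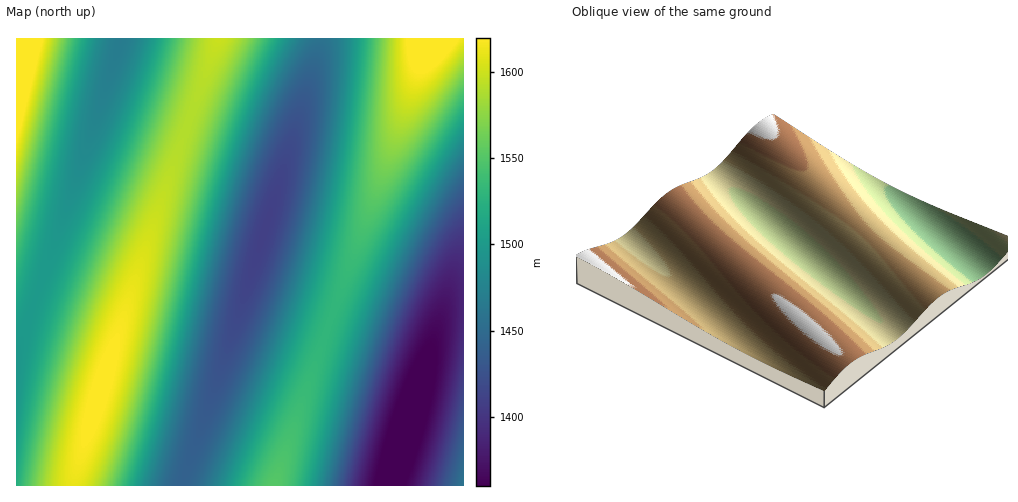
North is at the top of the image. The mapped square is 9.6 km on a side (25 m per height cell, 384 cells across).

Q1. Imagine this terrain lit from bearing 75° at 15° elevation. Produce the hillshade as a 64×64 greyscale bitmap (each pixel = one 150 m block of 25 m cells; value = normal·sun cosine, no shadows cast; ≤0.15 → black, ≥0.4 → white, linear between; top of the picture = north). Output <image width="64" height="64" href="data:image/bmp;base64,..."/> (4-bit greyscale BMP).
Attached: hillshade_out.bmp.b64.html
<image width="64" height="64" href="data:image/bmp;base64,Qk12CAAAAAAAAHYAAAAoAAAAQAAAAEAAAAABAAQAAAAAAAAIAAATCwAAEwsAABAAAAAAAAAAAAAAABEREQAiIiIAMzMzAERERABVVVUAZmZmAHd3dwCIiIgAmZmZAKqqqgC7u7sAzMzMAN3d3QDu7u4A////ABESI0V4mrvMzLuph2VDMiIzRWeKu83d3Muph1QzIiIjEREjRWiau8zMy6mHZUMyIjNFZ4mrzN3cy6mHZUMiIiIRESNFZ4mrzMzLuph2VDMiI0RXiavM3d3LuodlQyIiIhERIjVniavMzMy6mHZUMyIjNFZ4q7zd3cy6mGVDMiIiEREiNFeJq8zMzLqpdlRDIiM0VniavM3dzLqYdlQyIiIRERI0VnmrvMzMu6mHZUMyIzRWeJq8zd3Muph2VDIiIhEREjRWeJq8zMzLqYdlQzIiM0VnirvM3dzLqXZUMiIRERESI0Z4mrzM3Mu6mGVEMyIzRWeJq8zd3Muph1QzIhEhERIjRWiavMzczLqYdlQzIjNFZ4mrzN3cy6mHZUMiESIREiNFZ4q7zN3Muph2VDMiIzRWeJq8zdzLuodlQyIRIhERI0VniavM3cy7qYZUQzIjNFZ4mrzN3cy6mGVDIhEiIREiNFeJq8zd3Muph2VDMiM0RXiau8zdzLqYdkMyETIhESI0VnmrvN3cy6mHZUMyIjNFZ4mrzN3Muph2VDIRMyIRIjRWeJq8zd3MuphlRDMiM0VniavMzcy7qXZUMiEzIiEiNFZ4mrzN3cy6mHZUMyIzRFaJq7zMzMuph1QyIUMyIiIzRWiavM3dzLqYdlQzIiM0VniavMzMy6mHZTMhRDIiIiNFZ4q7zd3cy6mGVEMiIzRWeJq7zMzLqYdlQyJUMyIiI0VniavM3dzLqYdlQzIiNEVnmqvMzMu6mGVDIlVDIiIjNFeJq8zd3cuph2VDMiIzRWeJq8zMzLqYdUMiVUMiIiM0VnmrzN3dzLqYZUQyIjNFZ4mrvMzMuph2VDJlQzIiIjRWeJq83d3Muph2VDMiIzRWeJq8zMy6qHZUMmZUMiIiNFZ4mrzN3dy6mHZUMyIjNFZ4mrvMzLuphlQzdlQzIiIzRWiavM3d3MuphlQzIiI0RXiau8zMu6mHZDN3ZUMiIjNFZ4mrzd3cy6mHZUMiIjNFZ4mrvMzLqYdlQ3dlQzIiI0VniavM3d3LqYdlQzIiI0Vniau8zMuql2VDh2VDMiIjNFaJq8zd3cy6l2VDMiIjNFZ5qrzMy7qYdUSIdlQyIiM0VnirvN3dzLqYdkQyIiM0Vniau8zLuph2VJh2VDMiIzRWeJq8zd3cuph2VDIiIjRWeJqrzMu6mHZUmYZUQyIiNEV4mrzN3dy7qXZUMyIiM0Vniau8y7qphlWZh2VDMiIzRWeKu83d3Muph1QzIiIjRWeJq7vLu6mHZamHZUMyIjNFZ4mrzN3cy6mHZUMiIiNEVomqu8u7qYdlqph2VDMiM0VniavM3d3LuodlQyIiIjRWeJq7u7uph2aqmHZUMyIjNFZ4q7zd3cy6mGVDMiIiNFZ4mqu7u6qYdrqYdlQzIiM0VniavM3dzLqYdkQyIiIzRWeJq7u7uph2u6mHZUMyIzRWeJq8zd3Muph2VDIiIiNFZ4mqu7u6mHe7qYdlQzIiM0VnirvM3dy7qXZUMiISI0RXiaq7u7qZh8u6l2VEMyIzRWeJq8zd3Muph1QzIhIiNFZ4mru7uqmHzLqYdlQzIjNFZ4mrzN3cy6mHZUMiESI0Vniaq7u7qYjMuph2VDMiIzRWeKq8zdzLuodlQyIREjNFZ4mru7upiMy7qYZUQzIjNFZ4mrzN3My6mGVDIhESI0Vniaq7u6qYzMuph2VDMiM0Vniau8zdzLqYdkMyEREjRGeJmru7qpncy6mHZUMyIjNFZ4mrzN3Muph2VDIRESI0Vniaq7uqmd3LuphlRDMiM0VniavMzcy7qXZUMiEREjRWeJqru7qZ3cy6mHZUMyIzRFeJq7zMzMuph1QyIRESI0Voiaq7uqndzLqYdlQzIiM0VniavMzMy6mHZTMhERIjRWeJqru6qt3cy6mGVEMiIzRWeJq8zMzLqYdlQyERESNFZ4mau7qq3dzLqYdlQzIiNEVomrvMzMu6mGVDIRERIjRWeJqru6rd3cuph2VDMiIzRWeJq8zMzLqYdUMiERESNFZ4mqu7qt3dzLqYZUQyIjNFZ4mrvMzMuph2UzIRERIjRniZqruq3d3Muph2VDMiIzRWeJq8zMy6qHZUMhERESNFZ4mqu6rd3dy6mHZUMyIjNFZ4mrvMzLuphlQyERERI0Vniaqrqt3d3MupdlQzIiI0Vniau8zMu6mHZDIhEBEiNFaImqu6zd3cy6mHZUMiIjNFZ4mrzMzLqYdlQyEQARI0VniaqrvM3d3LqYdlQzIiM0Vniau8zMuql2VDIRABEjRWeJmqu8zd3cy6l2VDMiIjRFaJqrzMy7qYdUMhEAARI0VniaqrzN3dzLqYdUQyIiM0Vniau8zLuph2UyIQABEjRWeJqqrMzd3Muph2VDIiIjRWeJq7zMu6mHZUMhAAASI0Z4maqrzN3dy7qHZUMyIiM0Vniau8y7qphlQyEQABEjRWeJqqu83d3MuphlQzIiIjRWeJq7vLu6mHVDIRAAASNFZ4mqq7zN3cy6mHZUMiIiNEV4mqu8u7qYdlMiEAABEjRniZqrvM3d3LqYdlQyIiIzRWeJq7u7uph2VDIQAAESNFZ4mqq7zd3cy6mGVDMiIiNFZ4mqu7u6qYdUMhEAABI0VniaqqvM3dzLqYdkMyIiIzRWeJq7u7uph2QyEQAAESNFeJmpq8zd3Muph2VDIiIiNFZ4mru7u6mHZUMhAAABI0VniZ"/>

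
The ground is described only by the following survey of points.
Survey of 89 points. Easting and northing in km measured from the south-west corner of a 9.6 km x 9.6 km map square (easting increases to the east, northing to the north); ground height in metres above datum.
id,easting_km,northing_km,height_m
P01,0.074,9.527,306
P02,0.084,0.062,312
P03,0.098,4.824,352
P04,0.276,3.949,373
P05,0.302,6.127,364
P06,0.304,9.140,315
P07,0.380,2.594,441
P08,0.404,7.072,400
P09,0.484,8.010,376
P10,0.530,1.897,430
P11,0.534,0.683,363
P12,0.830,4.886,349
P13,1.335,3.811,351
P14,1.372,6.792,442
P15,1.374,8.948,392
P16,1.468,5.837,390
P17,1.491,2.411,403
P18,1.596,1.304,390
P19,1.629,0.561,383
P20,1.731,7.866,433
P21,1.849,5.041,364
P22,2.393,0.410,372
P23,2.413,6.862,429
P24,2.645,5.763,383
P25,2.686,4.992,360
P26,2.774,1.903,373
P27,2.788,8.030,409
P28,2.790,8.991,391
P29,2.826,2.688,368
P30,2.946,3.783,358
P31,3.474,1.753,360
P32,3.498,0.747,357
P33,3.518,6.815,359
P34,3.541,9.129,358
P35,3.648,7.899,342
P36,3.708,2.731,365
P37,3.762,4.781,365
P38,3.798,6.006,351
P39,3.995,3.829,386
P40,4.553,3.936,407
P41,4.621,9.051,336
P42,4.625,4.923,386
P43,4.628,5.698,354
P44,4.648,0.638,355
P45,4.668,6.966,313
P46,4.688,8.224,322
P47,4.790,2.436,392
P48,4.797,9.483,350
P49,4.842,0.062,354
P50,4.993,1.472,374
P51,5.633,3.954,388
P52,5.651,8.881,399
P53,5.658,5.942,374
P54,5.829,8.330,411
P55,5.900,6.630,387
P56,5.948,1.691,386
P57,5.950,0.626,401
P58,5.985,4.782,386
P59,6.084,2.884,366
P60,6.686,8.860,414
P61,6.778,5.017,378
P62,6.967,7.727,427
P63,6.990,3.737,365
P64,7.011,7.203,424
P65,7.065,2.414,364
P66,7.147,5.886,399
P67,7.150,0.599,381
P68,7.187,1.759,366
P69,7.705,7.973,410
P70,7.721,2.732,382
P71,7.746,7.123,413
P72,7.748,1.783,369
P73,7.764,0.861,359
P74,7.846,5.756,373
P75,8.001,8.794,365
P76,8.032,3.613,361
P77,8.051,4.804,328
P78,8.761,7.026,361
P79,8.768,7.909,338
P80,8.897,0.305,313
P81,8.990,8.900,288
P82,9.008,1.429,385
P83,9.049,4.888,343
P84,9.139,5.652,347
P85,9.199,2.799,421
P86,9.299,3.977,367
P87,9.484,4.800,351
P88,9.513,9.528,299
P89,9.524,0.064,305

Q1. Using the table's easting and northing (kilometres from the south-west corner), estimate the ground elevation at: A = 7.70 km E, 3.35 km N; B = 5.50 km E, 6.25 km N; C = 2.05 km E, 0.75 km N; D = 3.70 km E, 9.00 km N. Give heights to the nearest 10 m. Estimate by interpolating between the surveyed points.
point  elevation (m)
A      370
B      360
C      380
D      350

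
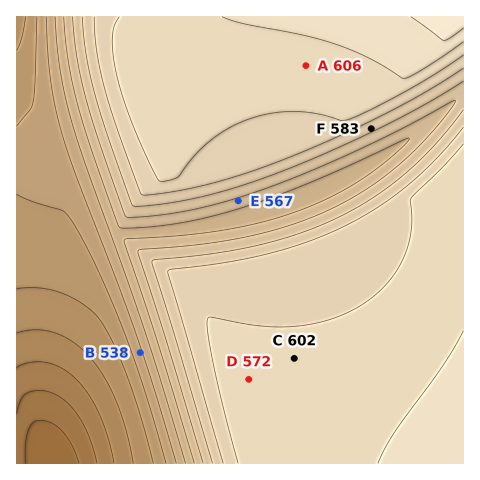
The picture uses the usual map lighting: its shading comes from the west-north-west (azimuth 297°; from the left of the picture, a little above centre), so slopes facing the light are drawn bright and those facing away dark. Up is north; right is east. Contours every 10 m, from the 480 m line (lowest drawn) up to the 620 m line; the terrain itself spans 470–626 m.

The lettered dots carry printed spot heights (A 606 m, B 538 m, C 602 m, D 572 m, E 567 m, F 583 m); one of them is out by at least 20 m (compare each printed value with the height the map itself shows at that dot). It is D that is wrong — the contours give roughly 602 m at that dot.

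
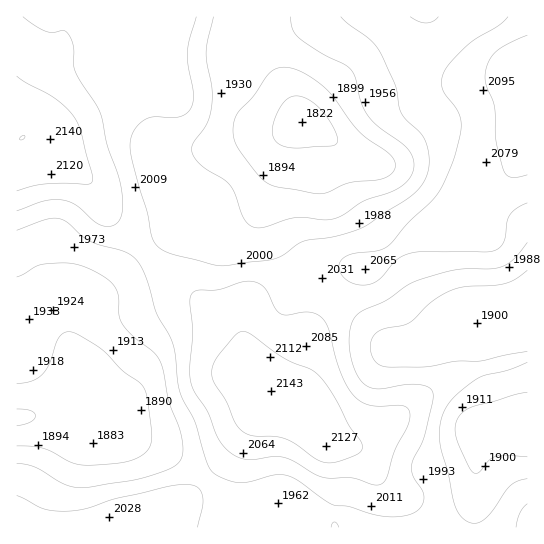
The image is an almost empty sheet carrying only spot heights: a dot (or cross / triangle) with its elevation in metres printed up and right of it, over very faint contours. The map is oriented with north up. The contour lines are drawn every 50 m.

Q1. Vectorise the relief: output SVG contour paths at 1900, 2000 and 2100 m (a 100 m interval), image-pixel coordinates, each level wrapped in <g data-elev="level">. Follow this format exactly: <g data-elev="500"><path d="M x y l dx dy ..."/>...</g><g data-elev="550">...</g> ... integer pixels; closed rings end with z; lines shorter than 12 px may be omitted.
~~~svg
<g data-elev="1900"><path d="M527 457l-21-2-9 1-8 5-10 11-5 1-5-7-10-20-4-17 4-12 10-9 45-13 13-3"/><path d="M17 384l13-2 11-6 8-11 10-28 7-5 8 1 27 16 21 21 21 16 4 13 5 38-3 12-9 8-15 5-24 3-24-1-33-15-11-3-16 0"/><path d="M311 193l-34-6-11-5-8-7-14-18-10-18-1-13 4-12 17-19 15-21 9-6 9-1 10 3 10 5 14 9 12 12 25 34 9 9 21 14 7 9 0 5-1 4-9 7-36 5-24 10z"/></g><g data-elev="2000"><path d="M197 527l5-20 1-9-4-9-8-4-10 0-14 2-53 12-28 10-16 2-25-2-28-14"/><path d="M339 527l-2-4-3-1-3 5"/><path d="M527 504l-7 9-4 14"/><path d="M17 230l29-11 13 0 8 3 22 19 36 11 12 9 9 17 11 36 15 28 3 12 3 27 2 12 14 28 13 41 7 11 13 7 14 3 10-2 23-6 12 0 12 6 35 24 16 1 25 9 17 2 12-1 10-3 6-4 4-7 0-9-10-16-1-11 1-7 12-24 8-33 0-9-4-6-9-2-14 0-28 4-8-2-7-4-8-12-5-17-1-19 4-14 8-10 25-10 20-15 12-6 37-10 36-1 13-3 11-8 12-16"/><path d="M341 17l8 7 21 16 11 14 15 32 5 27 5 7 15 13 5 10 3 19-4 17-6 10-9 8-50 32-25 7-32 5-20 14-9 4-52 7-50-12-10-4-6-5-5-10-4-22-9-30-8-33 0-9 3-8 4-7 6-5 11-4 25 0 7-3 5-7 2-13-5-29-1-14 2-12 7-22"/><path d="M438 17l-5 4-7 2-8-2-8-4"/></g><g data-elev="2100"><path d="M323 462l10 1 12-4 13-5 3-3 1-4-2-6-11-16-19-35-9-13-8-7-30-12-34-25-6-2-5 2-21 25-4 8-1 7 2 9 12 19 10 24 6 6 8 4 25 1 12 4 27 18z"/><path d="M17 191l28-7 44 0 3-2 1-4-12-47-8-16-19-17-27-15-10-7"/><path d="M527 35l-21 10-11 8-7 10-3 14 1 9 8 20 2 35 7 29 4 5 4 2 16-2"/></g>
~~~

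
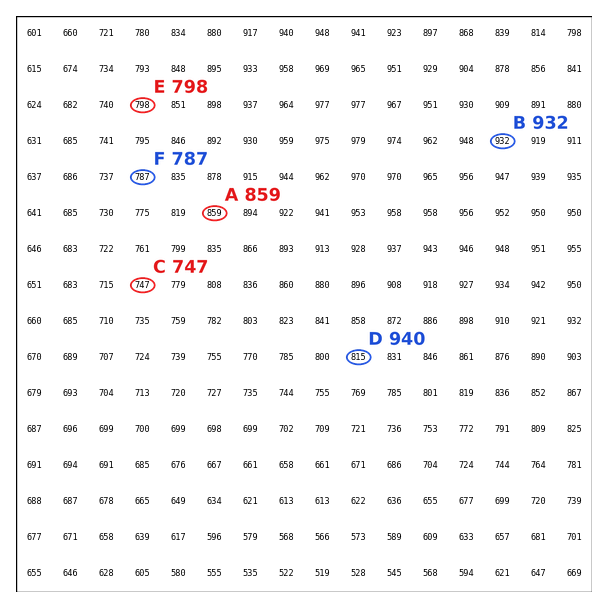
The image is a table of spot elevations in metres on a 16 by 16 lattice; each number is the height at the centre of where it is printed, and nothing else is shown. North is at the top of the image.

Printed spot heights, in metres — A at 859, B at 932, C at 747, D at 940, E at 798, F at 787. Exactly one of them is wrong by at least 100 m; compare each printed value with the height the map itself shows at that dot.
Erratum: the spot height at D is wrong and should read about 815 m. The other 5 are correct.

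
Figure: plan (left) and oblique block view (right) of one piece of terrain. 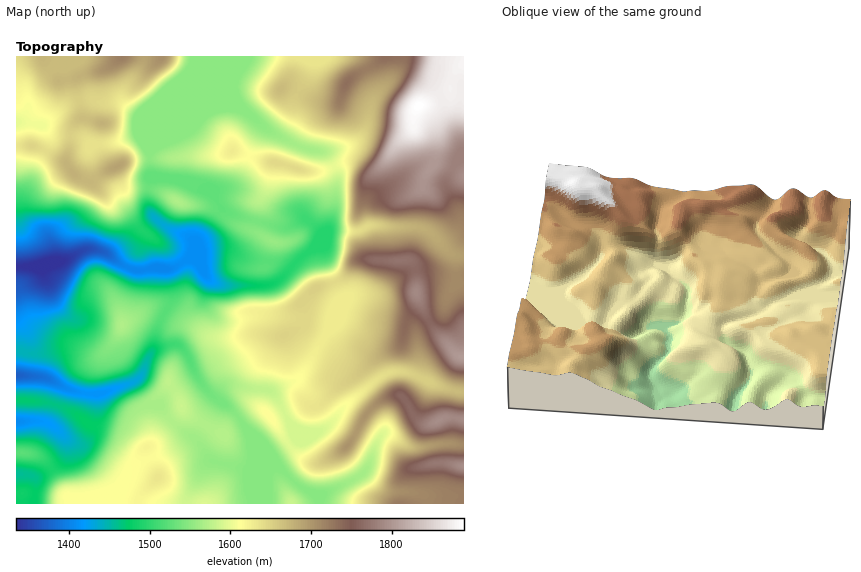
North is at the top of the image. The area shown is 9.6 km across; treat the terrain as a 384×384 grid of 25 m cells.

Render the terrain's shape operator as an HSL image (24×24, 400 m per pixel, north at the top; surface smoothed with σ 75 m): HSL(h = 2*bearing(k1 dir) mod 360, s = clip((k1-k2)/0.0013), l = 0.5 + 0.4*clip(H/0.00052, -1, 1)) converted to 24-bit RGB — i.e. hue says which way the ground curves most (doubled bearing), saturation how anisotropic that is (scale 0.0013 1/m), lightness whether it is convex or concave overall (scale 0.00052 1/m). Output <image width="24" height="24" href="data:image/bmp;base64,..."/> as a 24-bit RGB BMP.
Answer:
<image width="24" height="24" href="data:image/bmp;base64,Qk32BgAAAAAAADYAAAAoAAAAGAAAABgAAAABABgAAAAAAMAGAAATCwAAEwsAAAAAAAAAAAAAd3yqDUWq8NvbmYjBk3+ec3eDnXR7mH9iXZxeVoWbqI6dlXSUbmp/XGF/l8iQkTBXSHEvLrCehZjRy2nBvJBDgm5MfX9kgXtiZFcmD2ckLckbvzu90Gilqn2Qa32DuKKgj6enS2JxgIlsmGhwdnF/cYaDfiZGz0Bfxa5oKngWBi0QcTB27r/IwHTFlUpew0lqusrxmuHlQWSBJUQ1tlJYtIaNrHuKdqhjmnN3d16Gel5ci5dobH+Fe1t2N2+5gcTb36nv99TkFH90D0hVouehxSPupIb3bZLssXNsqlRgYipLh3pJIWlbwbBzqat5uZ2ahWB/e1ZufYmWk6qXc0t7gC9QdNGISW1AJGQ+7Za1942bAzAuVgsI7JgKTnMFPUANTE4QXEYcSp+OmNDFJE+h1ZmWeZxpm35ellFqdKSad6KmoFOEiTF2rubGhzSQsnljOY9HFVFF/8zRIxBIKZSSuvfl5NX2tr3709b2uczyeLrfoGMvF1UtLNa18rzzvWaZfqt9f6efd0Jcgzt3hs+6sGBZfUaZk7OvvYCiJXlbD55B+rr/zf75TtrIQaFZeFoibVsTTCoNTQoHvVwlnLEjDTMAADMG9m51o8eQejeAmk9bXoxkkXpKc2VGTJtKhXZZlYWHtoi1NqVuBF4W6+xWZhAZOBINgFASR4zGUmu/aqPApaTHya/R0LXaFYqRCrh+5sy6VBVam66Ff3CMiYSVi4Wdj5qKUYF8gpF4gHiCpXmawkmbhIQgOYt9e0COzeLmenythm2jfJakbZimvnuqtYR4w2+ACEI2g2YUrYNIf6aog3magZOTgYOWjZiKd4yIXIV/fHaKeX6Ldlih4bzAOimAhdTNgci4hm+MaomapIaOaVxMbEhY1sGqtY6pMFyeiIfCisTEZ2Wmn1huiqJ4eH6UmniDnIWDYXqCZnp2hXJ+VWJ70KCDVjOSXOOUrFmag56iXYmirDajsGd5VJKIm8qSno68gm/FWomgbruUU3Dixcn22Nb1opvy2JLnq4iBZoF5Z3p9bIKBXFp+qz9ZxuOaNYF3SppWhahsVUldL0Zt25y5m9PDoOLYYXO/j3W4lnbHlNWILBcKMS8CMTMAJjECFzh+99TsxZrajVRuXFM5TEEpPqlv7/HZYEiCUX1rkYMzZnRLJmZgbsql2PDWaAoRMCMDNDcKM1ARq0cgXyVzzKjPnJnRk4XJCUsnJJ8Rlxqw/2nE0FvLgMrZTNKnl89oamatWVeekKduSodWbHIwDzICMx4Aezwexp+feZW/ZtTNUV1+PUBrtaZUiGhJs4djwHdrG3MxDyMpHs912O/zjpjZkIPRzpeufDpsfklIqbqPXj9xpHGuuFiyk1VXM7MuX82LeeDbXRELOi4ZSDklcM5jjMjBasCSXli70m7THClIR7YAdaMAdF8gaGUgfFUjaTMzeJZsulFJjFREMlMqWTEnzrVnpuC4HsQuLwQb5JKJb63rceHuVrKfmmdGh6lRXX5PZjlHm02dABWR/sS1tyx5w8ZOWX0+VbVXTJB8bVeY1nq/vDq9drrW0vjjvHClRizmPJL9xu/sqlLAh1mJWl2PrXCKu3xzfE9URmNEYKZYAg0x++7QYKCsoY3Ds53Slr/IgUSJTYp3SmSQsszfoNTi1W6/5daCEmFRXWYwbFgmcFM1cFk4Wm07V4JTrpJ+lnG8ssXmepbXABoz+dLUyHRtPnJHpJ9soVhaYH+tiXSsQcfVstepTXZ1UKGK8tnpoEn/RkPCm5TOj4bSpZXWrrPTVavVvdfnlMPmuSpqhyFMME2fG3tZ/8zesWtsRXc7qKxVSHltkKTRX0SrtIRSgUhLmpo0SL8GVBZCb4BvY31dWXtyknSStsarXZGbclovTBkNfDkkfHg+Q4QzGlo8IYyI+8fOp5u9dbCGPkJig4NJZlNGgKJen4bCtcTZ3LOkHStHf39/f39/Z312S55otapqcC5EYB8ti7Bmepewroq9h72ZQoOYDyVF7da0vaONn3abgkiohGCPjGBhTpBNgaFRg35Hyik0q6wXJWg7fn9/f4B/d4Byf2dYkiqQmqXIhsKtaYWma2Ct3cWrS2RxBUFT57XY5MDJj2qicnCdek+BiKyUjpGzqmWnqndURXxK5pS2a8QVFFEne4B+f39/ZGqCRX24rqPFw5iqXYiVRVeZ7szTml2mL2NNBi0a7o56onNwjXF7aWGgiK+HcYFzXWiIv3q60qXMN4u59tXma970MWB/f3+AfIB/QmtlbXpMwKpfgmFcO2pQdIsx4EF2voS8InqOdZImy6+IjHyH"/>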